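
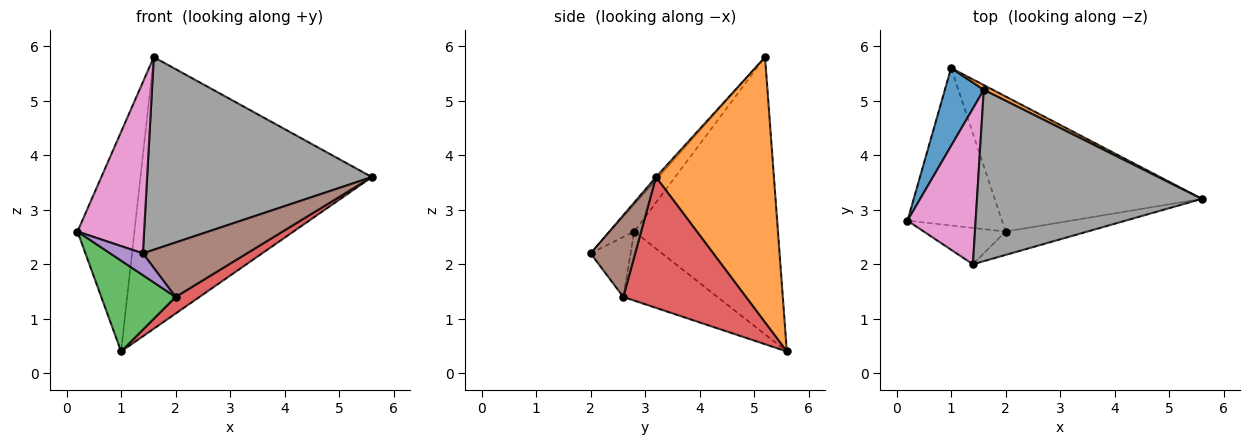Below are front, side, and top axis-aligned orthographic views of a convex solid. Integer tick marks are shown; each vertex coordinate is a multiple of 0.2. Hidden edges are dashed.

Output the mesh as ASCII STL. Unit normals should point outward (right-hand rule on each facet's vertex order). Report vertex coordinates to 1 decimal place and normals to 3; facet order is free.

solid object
 facet normal -0.922 0.365 0.129
  outer loop
   vertex 1.6 5.2 5.8
   vertex 1.0 5.6 0.4
   vertex 0.2 2.8 2.6
  endloop
 endfacet
 facet normal 0.454 0.891 0.016
  outer loop
   vertex 1.6 5.2 5.8
   vertex 5.6 3.2 3.6
   vertex 1.0 5.6 0.4
  endloop
 endfacet
 facet normal -0.535 -0.422 -0.732
  outer loop
   vertex 2.0 2.6 1.4
   vertex 0.2 2.8 2.6
   vertex 1.0 5.6 0.4
  endloop
 endfacet
 facet normal 0.531 -0.103 -0.841
  outer loop
   vertex 2.0 2.6 1.4
   vertex 1.0 5.6 0.4
   vertex 5.6 3.2 3.6
  endloop
 endfacet
 facet normal -0.532 -0.436 -0.726
  outer loop
   vertex 1.4 2.0 2.2
   vertex 0.2 2.8 2.6
   vertex 2.0 2.6 1.4
  endloop
 endfacet
 facet normal 0.367 -0.855 -0.367
  outer loop
   vertex 1.4 2.0 2.2
   vertex 2.0 2.6 1.4
   vertex 5.6 3.2 3.6
  endloop
 endfacet
 facet normal -0.260 -0.715 0.650
  outer loop
   vertex 1.4 2.0 2.2
   vertex 1.6 5.2 5.8
   vertex 0.2 2.8 2.6
  endloop
 endfacet
 facet normal -0.008 -0.747 0.665
  outer loop
   vertex 1.4 2.0 2.2
   vertex 5.6 3.2 3.6
   vertex 1.6 5.2 5.8
  endloop
 endfacet
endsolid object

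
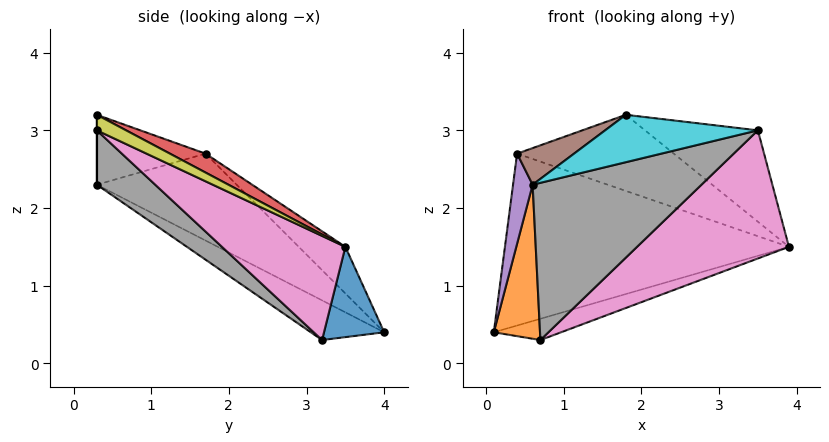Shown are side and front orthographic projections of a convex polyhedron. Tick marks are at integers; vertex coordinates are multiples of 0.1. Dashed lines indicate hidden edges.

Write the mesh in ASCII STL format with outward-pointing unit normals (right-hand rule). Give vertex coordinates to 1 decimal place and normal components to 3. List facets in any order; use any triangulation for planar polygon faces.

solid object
 facet normal 0.302 0.338 -0.891
  outer loop
   vertex 0.7 3.2 0.3
   vertex 0.1 4.0 0.4
   vertex 3.9 3.5 1.5
  endloop
 endfacet
 facet normal -0.656 -0.413 -0.632
  outer loop
   vertex 0.6 0.3 2.3
   vertex 0.1 4.0 0.4
   vertex 0.7 3.2 0.3
  endloop
 endfacet
 facet normal -0.114 0.695 0.710
  outer loop
   vertex 0.4 1.7 2.7
   vertex 3.9 3.5 1.5
   vertex 0.1 4.0 0.4
  endloop
 endfacet
 facet normal 0.095 0.418 0.904
  outer loop
   vertex 0.4 1.7 2.7
   vertex 1.8 0.3 3.2
   vertex 3.9 3.5 1.5
  endloop
 endfacet
 facet normal -0.990 -0.139 -0.010
  outer loop
   vertex 0.4 1.7 2.7
   vertex 0.1 4.0 0.4
   vertex 0.6 0.3 2.3
  endloop
 endfacet
 facet normal -0.572 -0.300 0.763
  outer loop
   vertex 0.4 1.7 2.7
   vertex 0.6 0.3 2.3
   vertex 1.8 0.3 3.2
  endloop
 endfacet
 facet normal 0.352 -0.433 -0.830
  outer loop
   vertex 3.5 0.3 3.0
   vertex 0.7 3.2 0.3
   vertex 3.9 3.5 1.5
  endloop
 endfacet
 facet normal 0.194 -0.561 -0.804
  outer loop
   vertex 3.5 0.3 3.0
   vertex 0.6 0.3 2.3
   vertex 0.7 3.2 0.3
  endloop
 endfacet
 facet normal 0.107 0.411 0.905
  outer loop
   vertex 3.5 0.3 3.0
   vertex 3.9 3.5 1.5
   vertex 1.8 0.3 3.2
  endloop
 endfacet
 facet normal 0.000 -1.000 0.000
  outer loop
   vertex 3.5 0.3 3.0
   vertex 1.8 0.3 3.2
   vertex 0.6 0.3 2.3
  endloop
 endfacet
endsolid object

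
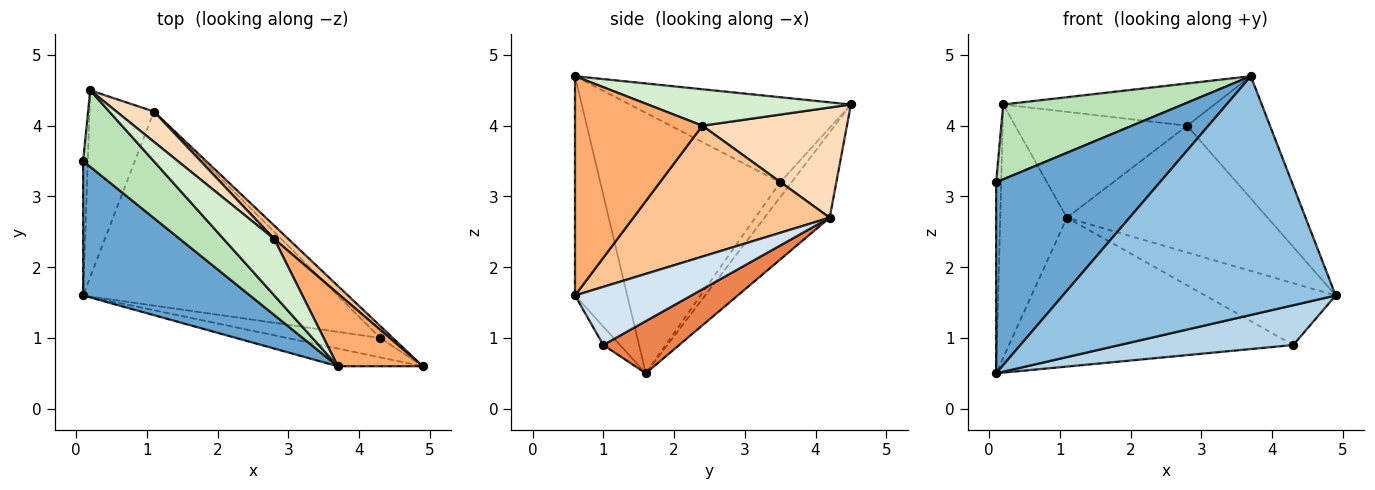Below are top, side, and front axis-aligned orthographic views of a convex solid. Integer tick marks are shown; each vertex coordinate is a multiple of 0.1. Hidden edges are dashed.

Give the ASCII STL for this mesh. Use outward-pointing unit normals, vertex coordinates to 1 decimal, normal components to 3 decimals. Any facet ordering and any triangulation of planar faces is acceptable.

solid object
 facet normal -0.668 -0.608 0.428
  outer loop
   vertex 3.7 0.6 4.7
   vertex 0.1 3.5 3.2
   vertex 0.1 1.6 0.5
  endloop
 endfacet
 facet normal -0.187 -0.980 -0.073
  outer loop
   vertex 3.7 0.6 4.7
   vertex 0.1 1.6 0.5
   vertex 4.9 0.6 1.6
  endloop
 endfacet
 facet normal -0.086 -0.895 -0.438
  outer loop
   vertex 4.3 1.0 0.9
   vertex 4.9 0.6 1.6
   vertex 0.1 1.6 0.5
  endloop
 endfacet
 facet normal 0.659 0.739 -0.142
  outer loop
   vertex 4.3 1.0 0.9
   vertex 1.1 4.2 2.7
   vertex 4.9 0.6 1.6
  endloop
 endfacet
 facet normal 0.160 0.601 -0.783
  outer loop
   vertex 4.3 1.0 0.9
   vertex 0.1 1.6 0.5
   vertex 1.1 4.2 2.7
  endloop
 endfacet
 facet normal 0.797 0.519 0.309
  outer loop
   vertex 2.8 2.4 4.0
   vertex 3.7 0.6 4.7
   vertex 4.9 0.6 1.6
  endloop
 endfacet
 facet normal 0.697 0.713 0.075
  outer loop
   vertex 2.8 2.4 4.0
   vertex 4.9 0.6 1.6
   vertex 1.1 4.2 2.7
  endloop
 endfacet
 facet normal 0.629 0.748 0.213
  outer loop
   vertex 0.2 4.5 4.3
   vertex 2.8 2.4 4.0
   vertex 1.1 4.2 2.7
  endloop
 endfacet
 facet normal -0.879 0.389 -0.274
  outer loop
   vertex 0.2 4.5 4.3
   vertex 0.1 1.6 0.5
   vertex 0.1 3.5 3.2
  endloop
 endfacet
 facet normal -0.618 0.633 -0.466
  outer loop
   vertex 0.2 4.5 4.3
   vertex 1.1 4.2 2.7
   vertex 0.1 1.6 0.5
  endloop
 endfacet
 facet normal -0.653 -0.530 0.541
  outer loop
   vertex 0.2 4.5 4.3
   vertex 0.1 3.5 3.2
   vertex 3.7 0.6 4.7
  endloop
 endfacet
 facet normal 0.500 0.519 0.693
  outer loop
   vertex 0.2 4.5 4.3
   vertex 3.7 0.6 4.7
   vertex 2.8 2.4 4.0
  endloop
 endfacet
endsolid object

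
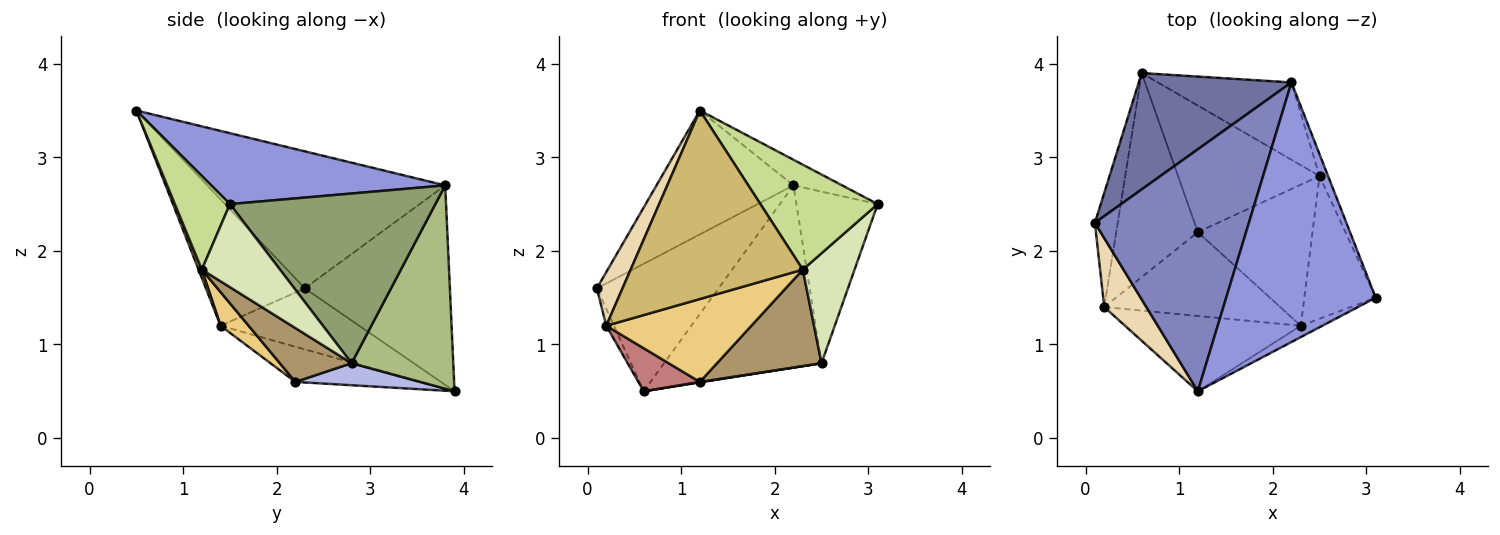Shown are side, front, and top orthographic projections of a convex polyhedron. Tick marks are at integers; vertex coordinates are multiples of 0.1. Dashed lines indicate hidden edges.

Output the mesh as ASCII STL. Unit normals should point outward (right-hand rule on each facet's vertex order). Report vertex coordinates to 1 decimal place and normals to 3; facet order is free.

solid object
 facet normal -0.661 0.554 0.506
  outer loop
   vertex 2.2 3.8 2.7
   vertex 0.6 3.9 0.5
   vertex 0.1 2.3 1.6
  endloop
 endfacet
 facet normal -0.621 0.357 0.698
  outer loop
   vertex 2.2 3.8 2.7
   vertex 0.1 2.3 1.6
   vertex 1.2 0.5 3.5
  endloop
 endfacet
 facet normal 0.427 0.089 0.900
  outer loop
   vertex 2.2 3.8 2.7
   vertex 1.2 0.5 3.5
   vertex 3.1 1.5 2.5
  endloop
 endfacet
 facet normal 0.154 -0.004 -0.988
  outer loop
   vertex 2.5 2.8 0.8
   vertex 1.2 2.2 0.6
   vertex 0.6 3.9 0.5
  endloop
 endfacet
 facet normal 0.929 0.368 -0.047
  outer loop
   vertex 2.5 2.8 0.8
   vertex 2.2 3.8 2.7
   vertex 3.1 1.5 2.5
  endloop
 endfacet
 facet normal 0.511 0.791 -0.336
  outer loop
   vertex 2.5 2.8 0.8
   vertex 0.6 3.9 0.5
   vertex 2.2 3.8 2.7
  endloop
 endfacet
 facet normal 0.423 -0.901 -0.097
  outer loop
   vertex 2.3 1.2 1.8
   vertex 3.1 1.5 2.5
   vertex 1.2 0.5 3.5
  endloop
 endfacet
 facet normal 0.678 -0.449 -0.582
  outer loop
   vertex 2.3 1.2 1.8
   vertex 2.5 2.8 0.8
   vertex 3.1 1.5 2.5
  endloop
 endfacet
 facet normal 0.361 -0.526 -0.770
  outer loop
   vertex 2.3 1.2 1.8
   vertex 1.2 2.2 0.6
   vertex 2.5 2.8 0.8
  endloop
 endfacet
 facet normal 0.018 -0.928 -0.371
  outer loop
   vertex 0.2 1.4 1.2
   vertex 2.3 1.2 1.8
   vertex 1.2 0.5 3.5
  endloop
 endfacet
 facet normal 0.135 -0.697 -0.704
  outer loop
   vertex 0.2 1.4 1.2
   vertex 1.2 2.2 0.6
   vertex 2.3 1.2 1.8
  endloop
 endfacet
 facet normal -0.921 -0.239 0.307
  outer loop
   vertex 0.2 1.4 1.2
   vertex 1.2 0.5 3.5
   vertex 0.1 2.3 1.6
  endloop
 endfacet
 facet normal -0.935 0.052 -0.350
  outer loop
   vertex 0.2 1.4 1.2
   vertex 0.1 2.3 1.6
   vertex 0.6 3.9 0.5
  endloop
 endfacet
 facet normal -0.389 -0.190 -0.902
  outer loop
   vertex 0.2 1.4 1.2
   vertex 0.6 3.9 0.5
   vertex 1.2 2.2 0.6
  endloop
 endfacet
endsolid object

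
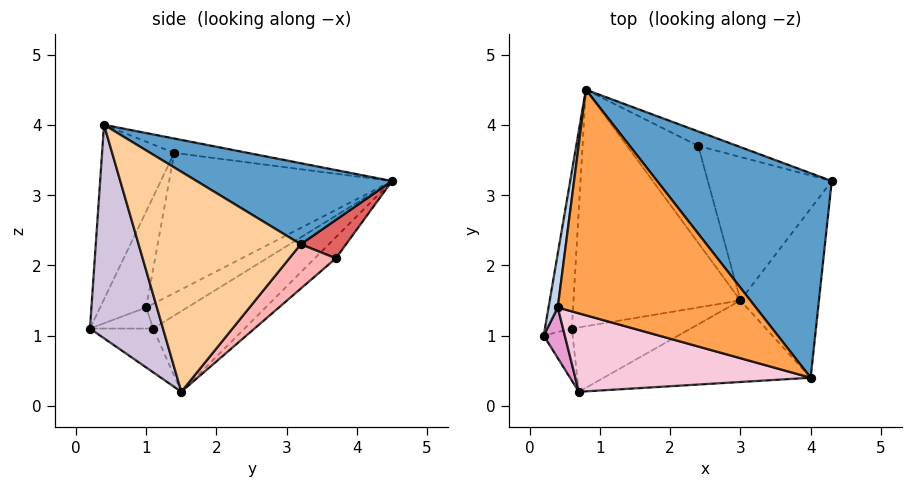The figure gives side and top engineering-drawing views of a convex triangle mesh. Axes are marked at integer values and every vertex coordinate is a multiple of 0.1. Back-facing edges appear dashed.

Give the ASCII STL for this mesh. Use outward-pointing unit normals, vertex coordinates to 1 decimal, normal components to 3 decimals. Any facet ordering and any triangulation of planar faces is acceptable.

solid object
 facet normal 0.376 0.451 0.809
  outer loop
   vertex 4.0 0.4 4.0
   vertex 4.3 3.2 2.3
   vertex 0.8 4.5 3.2
  endloop
 endfacet
 facet normal -0.989 0.136 0.065
  outer loop
   vertex 0.4 1.4 3.6
   vertex 0.8 4.5 3.2
   vertex 0.2 1.0 1.4
  endloop
 endfacet
 facet normal -0.072 0.137 0.988
  outer loop
   vertex 0.4 1.4 3.6
   vertex 4.0 0.4 4.0
   vertex 0.8 4.5 3.2
  endloop
 endfacet
 facet normal 0.901 -0.292 -0.322
  outer loop
   vertex 3.0 1.5 0.2
   vertex 4.3 3.2 2.3
   vertex 4.0 0.4 4.0
  endloop
 endfacet
 facet normal -0.606 0.443 -0.660
  outer loop
   vertex 0.6 1.1 1.1
   vertex 0.2 1.0 1.4
   vertex 0.8 4.5 3.2
  endloop
 endfacet
 facet normal -0.376 0.503 -0.778
  outer loop
   vertex 0.6 1.1 1.1
   vertex 0.8 4.5 3.2
   vertex 3.0 1.5 0.2
  endloop
 endfacet
 facet normal 0.272 0.922 -0.275
  outer loop
   vertex 2.4 3.7 2.1
   vertex 0.8 4.5 3.2
   vertex 4.3 3.2 2.3
  endloop
 endfacet
 facet normal 0.250 0.671 -0.698
  outer loop
   vertex 2.4 3.7 2.1
   vertex 4.3 3.2 2.3
   vertex 3.0 1.5 0.2
  endloop
 endfacet
 facet normal -0.227 0.600 -0.767
  outer loop
   vertex 2.4 3.7 2.1
   vertex 3.0 1.5 0.2
   vertex 0.8 4.5 3.2
  endloop
 endfacet
 facet normal 0.356 -0.869 -0.345
  outer loop
   vertex 0.7 0.2 1.1
   vertex 3.0 1.5 0.2
   vertex 4.0 0.4 4.0
  endloop
 endfacet
 facet normal -0.345 -0.038 -0.938
  outer loop
   vertex 0.7 0.2 1.1
   vertex 0.6 1.1 1.1
   vertex 3.0 1.5 0.2
  endloop
 endfacet
 facet normal -0.588 -0.065 -0.806
  outer loop
   vertex 0.7 0.2 1.1
   vertex 0.2 1.0 1.4
   vertex 0.6 1.1 1.1
  endloop
 endfacet
 facet normal -0.804 -0.568 0.176
  outer loop
   vertex 0.7 0.2 1.1
   vertex 0.4 1.4 3.6
   vertex 0.2 1.0 1.4
  endloop
 endfacet
 facet normal -0.286 -0.877 0.386
  outer loop
   vertex 0.7 0.2 1.1
   vertex 4.0 0.4 4.0
   vertex 0.4 1.4 3.6
  endloop
 endfacet
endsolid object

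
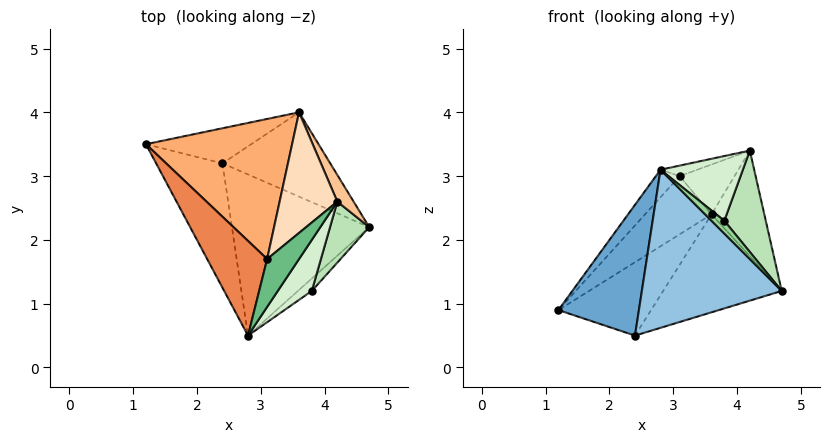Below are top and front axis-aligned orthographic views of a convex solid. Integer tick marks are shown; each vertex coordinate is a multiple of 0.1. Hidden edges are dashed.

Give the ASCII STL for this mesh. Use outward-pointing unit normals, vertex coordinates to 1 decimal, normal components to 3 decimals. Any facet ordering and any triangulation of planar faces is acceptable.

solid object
 facet normal -0.380 -0.670 -0.637
  outer loop
   vertex 2.4 3.2 0.5
   vertex 2.8 0.5 3.1
   vertex 1.2 3.5 0.9
  endloop
 endfacet
 facet normal -0.087 -0.698 -0.711
  outer loop
   vertex 2.4 3.2 0.5
   vertex 4.7 2.2 1.2
   vertex 2.8 0.5 3.1
  endloop
 endfacet
 facet normal 0.081 0.899 -0.430
  outer loop
   vertex 2.4 3.2 0.5
   vertex 1.2 3.5 0.9
   vertex 3.6 4.0 2.4
  endloop
 endfacet
 facet normal 0.467 0.670 -0.577
  outer loop
   vertex 2.4 3.2 0.5
   vertex 3.6 4.0 2.4
   vertex 4.7 2.2 1.2
  endloop
 endfacet
 facet normal -0.623 0.218 0.751
  outer loop
   vertex 3.1 1.7 3.0
   vertex 1.2 3.5 0.9
   vertex 2.8 0.5 3.1
  endloop
 endfacet
 facet normal -0.549 0.321 0.772
  outer loop
   vertex 3.1 1.7 3.0
   vertex 3.6 4.0 2.4
   vertex 1.2 3.5 0.9
  endloop
 endfacet
 facet normal 0.880 0.460 0.116
  outer loop
   vertex 4.2 2.6 3.4
   vertex 4.7 2.2 1.2
   vertex 3.6 4.0 2.4
  endloop
 endfacet
 facet normal -0.544 0.321 0.775
  outer loop
   vertex 4.2 2.6 3.4
   vertex 3.6 4.0 2.4
   vertex 3.1 1.7 3.0
  endloop
 endfacet
 facet normal -0.468 0.189 0.863
  outer loop
   vertex 4.2 2.6 3.4
   vertex 3.1 1.7 3.0
   vertex 2.8 0.5 3.1
  endloop
 endfacet
 facet normal -0.056 -0.715 -0.697
  outer loop
   vertex 3.8 1.2 2.3
   vertex 2.8 0.5 3.1
   vertex 4.7 2.2 1.2
  endloop
 endfacet
 facet normal 0.845 -0.458 0.275
  outer loop
   vertex 3.8 1.2 2.3
   vertex 4.7 2.2 1.2
   vertex 4.2 2.6 3.4
  endloop
 endfacet
 facet normal 0.723 -0.543 0.428
  outer loop
   vertex 3.8 1.2 2.3
   vertex 4.2 2.6 3.4
   vertex 2.8 0.5 3.1
  endloop
 endfacet
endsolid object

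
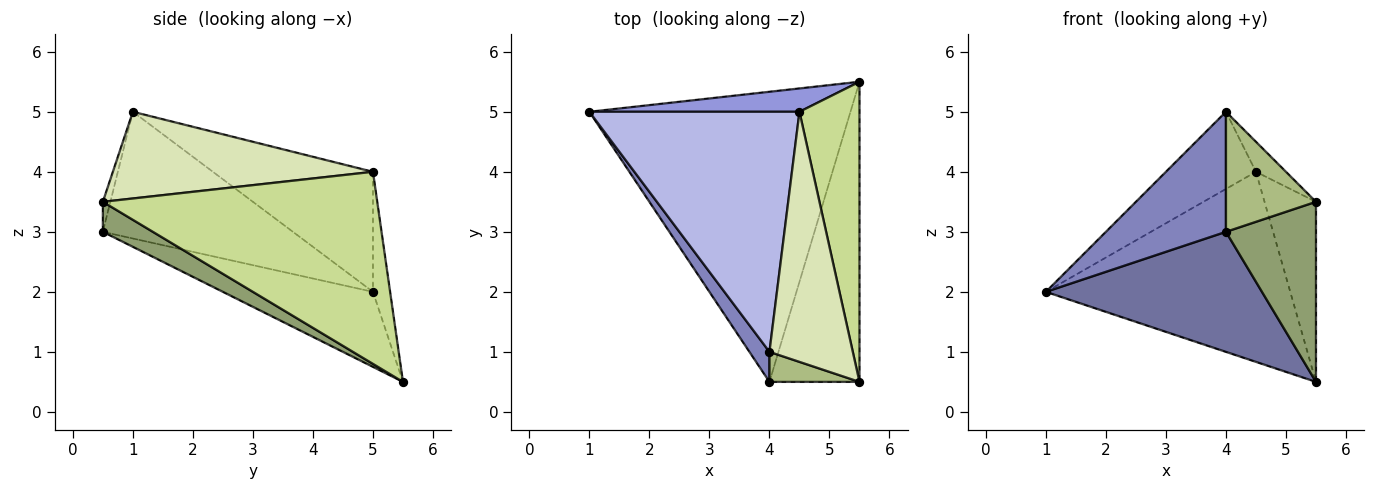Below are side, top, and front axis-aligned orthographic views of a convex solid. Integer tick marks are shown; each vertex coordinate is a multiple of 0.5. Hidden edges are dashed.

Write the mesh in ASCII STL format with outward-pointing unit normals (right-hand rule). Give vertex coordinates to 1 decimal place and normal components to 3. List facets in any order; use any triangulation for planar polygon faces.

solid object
 facet normal -0.257 -0.370 -0.893
  outer loop
   vertex 4.0 0.5 3.0
   vertex 1.0 5.0 2.0
   vertex 5.5 5.5 0.5
  endloop
 endfacet
 facet normal -0.838 -0.529 0.132
  outer loop
   vertex 4.0 1.0 5.0
   vertex 1.0 5.0 2.0
   vertex 4.0 0.5 3.0
  endloop
 endfacet
 facet normal -0.069 0.990 0.122
  outer loop
   vertex 4.5 5.0 4.0
   vertex 5.5 5.5 0.5
   vertex 1.0 5.0 2.0
  endloop
 endfacet
 facet normal -0.478 0.269 0.836
  outer loop
   vertex 4.5 5.0 4.0
   vertex 1.0 5.0 2.0
   vertex 4.0 1.0 5.0
  endloop
 endfacet
 facet normal 0.275 -0.495 -0.824
  outer loop
   vertex 5.5 0.5 3.5
   vertex 4.0 0.5 3.0
   vertex 5.5 5.5 0.5
  endloop
 endfacet
 facet normal -0.081 -0.967 0.242
  outer loop
   vertex 5.5 0.5 3.5
   vertex 4.0 1.0 5.0
   vertex 4.0 0.5 3.0
  endloop
 endfacet
 facet normal 0.940 0.176 0.294
  outer loop
   vertex 5.5 0.5 3.5
   vertex 5.5 5.5 0.5
   vertex 4.5 5.0 4.0
  endloop
 endfacet
 facet normal 0.718 0.083 0.691
  outer loop
   vertex 5.5 0.5 3.5
   vertex 4.5 5.0 4.0
   vertex 4.0 1.0 5.0
  endloop
 endfacet
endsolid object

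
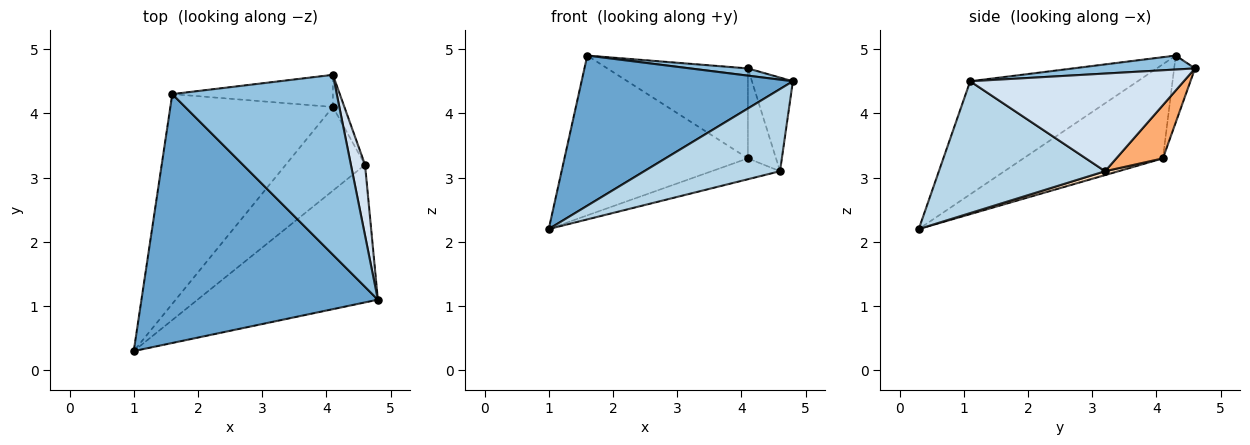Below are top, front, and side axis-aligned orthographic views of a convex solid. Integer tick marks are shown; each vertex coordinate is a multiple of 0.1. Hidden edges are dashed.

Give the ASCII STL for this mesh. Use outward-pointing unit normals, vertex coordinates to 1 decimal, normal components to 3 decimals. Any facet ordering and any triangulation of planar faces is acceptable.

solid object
 facet normal -0.379 -0.478 0.792
  outer loop
   vertex 1.6 4.3 4.9
   vertex 1.0 0.3 2.2
   vertex 4.8 1.1 4.5
  endloop
 endfacet
 facet normal 0.084 -0.040 0.996
  outer loop
   vertex 4.1 4.6 4.7
   vertex 1.6 4.3 4.9
   vertex 4.8 1.1 4.5
  endloop
 endfacet
 facet normal 0.532 -0.434 -0.727
  outer loop
   vertex 4.6 3.2 3.1
   vertex 4.8 1.1 4.5
   vertex 1.0 0.3 2.2
  endloop
 endfacet
 facet normal 0.972 0.186 0.141
  outer loop
   vertex 4.6 3.2 3.1
   vertex 4.1 4.6 4.7
   vertex 4.8 1.1 4.5
  endloop
 endfacet
 facet normal -0.139 0.933 -0.333
  outer loop
   vertex 4.1 4.1 3.3
   vertex 1.6 4.3 4.9
   vertex 4.1 4.6 4.7
  endloop
 endfacet
 facet normal 0.842 0.508 -0.181
  outer loop
   vertex 4.1 4.1 3.3
   vertex 4.1 4.6 4.7
   vertex 4.6 3.2 3.1
  endloop
 endfacet
 facet normal -0.418 0.550 -0.722
  outer loop
   vertex 4.1 4.1 3.3
   vertex 1.0 0.3 2.2
   vertex 1.6 4.3 4.9
  endloop
 endfacet
 facet normal 0.048 0.242 -0.969
  outer loop
   vertex 4.1 4.1 3.3
   vertex 4.6 3.2 3.1
   vertex 1.0 0.3 2.2
  endloop
 endfacet
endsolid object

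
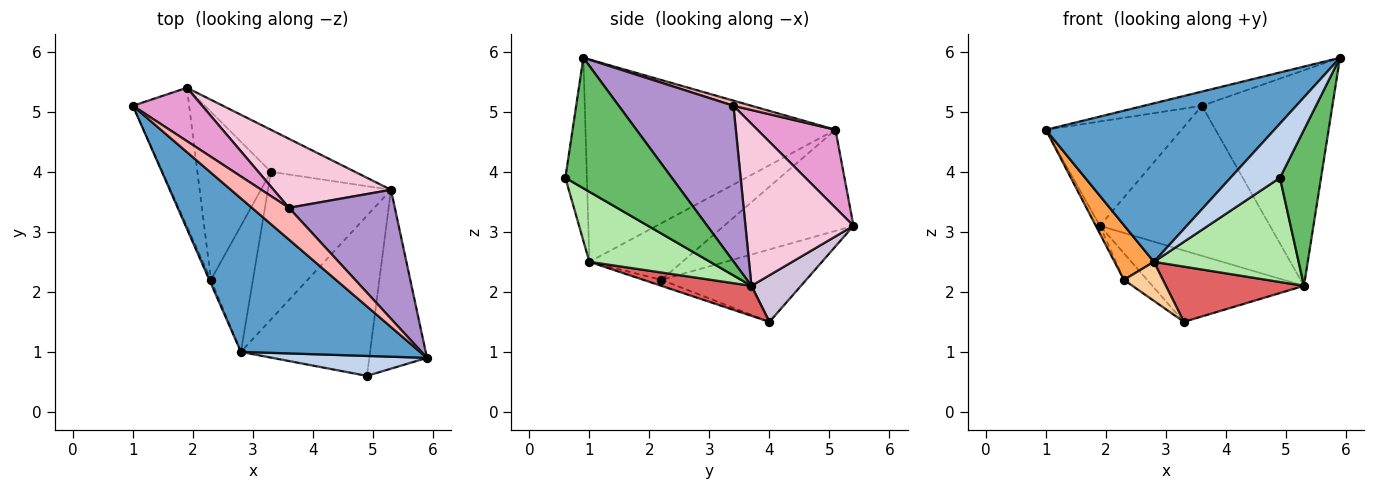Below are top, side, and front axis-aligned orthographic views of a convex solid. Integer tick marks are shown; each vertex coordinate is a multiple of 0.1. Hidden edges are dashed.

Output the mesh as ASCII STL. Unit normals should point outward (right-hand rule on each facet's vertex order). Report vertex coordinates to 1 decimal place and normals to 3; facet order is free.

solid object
 facet normal -0.618 -0.565 0.547
  outer loop
   vertex 2.8 1.0 2.5
   vertex 5.9 0.9 5.9
   vertex 1.0 5.1 4.7
  endloop
 endfacet
 facet normal -0.379 -0.869 0.320
  outer loop
   vertex 2.8 1.0 2.5
   vertex 4.9 0.6 3.9
   vertex 5.9 0.9 5.9
  endloop
 endfacet
 facet normal -0.920 -0.390 -0.026
  outer loop
   vertex 2.8 1.0 2.5
   vertex 1.0 5.1 4.7
   vertex 2.3 2.2 2.2
  endloop
 endfacet
 facet normal -0.135 -0.293 -0.947
  outer loop
   vertex 2.8 1.0 2.5
   vertex 2.3 2.2 2.2
   vertex 3.3 4.0 1.5
  endloop
 endfacet
 facet normal 0.862 -0.333 -0.381
  outer loop
   vertex 5.3 3.7 2.1
   vertex 5.9 0.9 5.9
   vertex 4.9 0.6 3.9
  endloop
 endfacet
 facet normal 0.414 -0.496 -0.763
  outer loop
   vertex 5.3 3.7 2.1
   vertex 4.9 0.6 3.9
   vertex 2.8 1.0 2.5
  endloop
 endfacet
 facet normal 0.223 -0.341 -0.913
  outer loop
   vertex 5.3 3.7 2.1
   vertex 2.8 1.0 2.5
   vertex 3.3 4.0 1.5
  endloop
 endfacet
 facet normal 0.126 0.406 0.905
  outer loop
   vertex 3.6 3.4 5.1
   vertex 1.0 5.1 4.7
   vertex 5.9 0.9 5.9
  endloop
 endfacet
 facet normal 0.602 0.685 0.410
  outer loop
   vertex 3.6 3.4 5.1
   vertex 5.9 0.9 5.9
   vertex 5.3 3.7 2.1
  endloop
 endfacet
 facet normal 0.271 0.829 -0.489
  outer loop
   vertex 1.9 5.4 3.1
   vertex 5.3 3.7 2.1
   vertex 3.3 4.0 1.5
  endloop
 endfacet
 facet normal -0.873 0.028 -0.486
  outer loop
   vertex 1.9 5.4 3.1
   vertex 2.3 2.2 2.2
   vertex 1.0 5.1 4.7
  endloop
 endfacet
 facet normal -0.697 0.112 -0.708
  outer loop
   vertex 1.9 5.4 3.1
   vertex 3.3 4.0 1.5
   vertex 2.3 2.2 2.2
  endloop
 endfacet
 facet normal 0.456 0.793 0.405
  outer loop
   vertex 1.9 5.4 3.1
   vertex 1.0 5.1 4.7
   vertex 3.6 3.4 5.1
  endloop
 endfacet
 facet normal 0.500 0.787 0.362
  outer loop
   vertex 1.9 5.4 3.1
   vertex 3.6 3.4 5.1
   vertex 5.3 3.7 2.1
  endloop
 endfacet
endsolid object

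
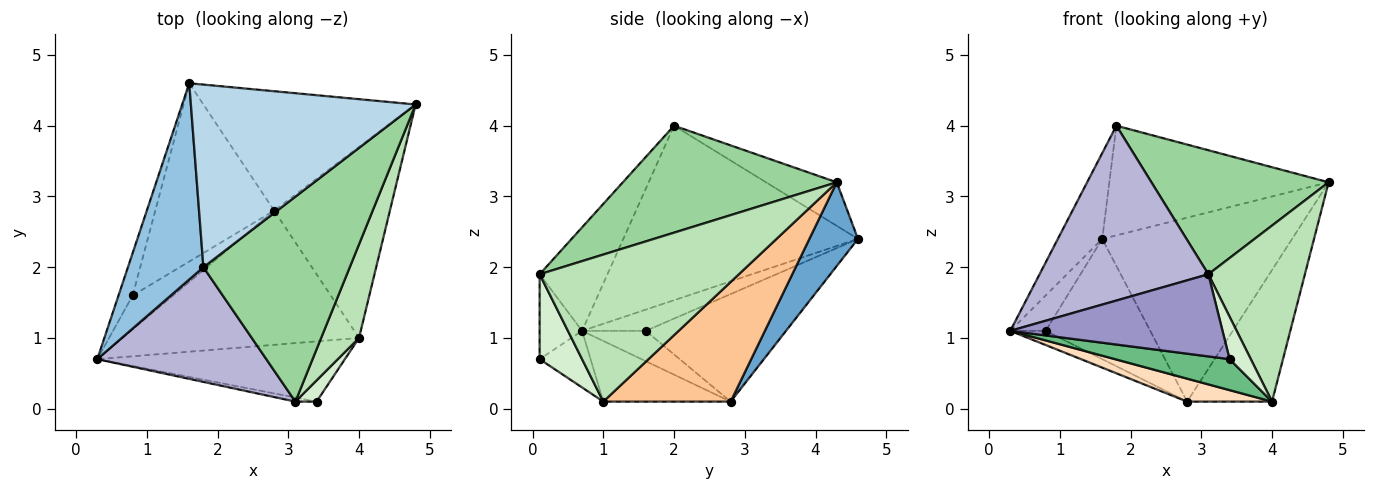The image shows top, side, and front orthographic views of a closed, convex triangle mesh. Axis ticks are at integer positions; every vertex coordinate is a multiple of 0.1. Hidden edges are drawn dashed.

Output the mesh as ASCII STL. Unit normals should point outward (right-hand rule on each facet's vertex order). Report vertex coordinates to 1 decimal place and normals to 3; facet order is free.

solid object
 facet normal 0.210 0.820 -0.532
  outer loop
   vertex 2.8 2.8 0.1
   vertex 1.6 4.6 2.4
   vertex 4.8 4.3 3.2
  endloop
 endfacet
 facet normal -0.904 0.171 0.391
  outer loop
   vertex 1.8 2.0 4.0
   vertex 1.6 4.6 2.4
   vertex 0.3 0.7 1.1
  endloop
 endfacet
 facet normal -0.164 0.508 0.846
  outer loop
   vertex 1.8 2.0 4.0
   vertex 4.8 4.3 3.2
   vertex 1.6 4.6 2.4
  endloop
 endfacet
 facet normal -0.755 0.420 -0.504
  outer loop
   vertex 0.8 1.6 1.1
   vertex 0.3 0.7 1.1
   vertex 1.6 4.6 2.4
  endloop
 endfacet
 facet normal -0.569 0.316 -0.759
  outer loop
   vertex 0.8 1.6 1.1
   vertex 2.8 2.8 0.1
   vertex 0.3 0.7 1.1
  endloop
 endfacet
 facet normal -0.600 0.447 -0.663
  outer loop
   vertex 0.8 1.6 1.1
   vertex 1.6 4.6 2.4
   vertex 2.8 2.8 0.1
  endloop
 endfacet
 facet normal 0.648 0.432 -0.627
  outer loop
   vertex 4.0 1.0 0.1
   vertex 2.8 2.8 0.1
   vertex 4.8 4.3 3.2
  endloop
 endfacet
 facet normal -0.245 -0.163 -0.956
  outer loop
   vertex 4.0 1.0 0.1
   vertex 0.3 0.7 1.1
   vertex 2.8 2.8 0.1
  endloop
 endfacet
 facet normal -0.199 -0.448 -0.871
  outer loop
   vertex 4.0 1.0 0.1
   vertex 3.4 0.1 0.7
   vertex 0.3 0.7 1.1
  endloop
 endfacet
 facet normal 0.530 -0.439 0.725
  outer loop
   vertex 3.1 0.1 1.9
   vertex 4.8 4.3 3.2
   vertex 1.8 2.0 4.0
  endloop
 endfacet
 facet normal 0.877 -0.425 0.226
  outer loop
   vertex 3.1 0.1 1.9
   vertex 4.0 1.0 0.1
   vertex 4.8 4.3 3.2
  endloop
 endfacet
 facet normal 0.873 -0.436 0.218
  outer loop
   vertex 3.1 0.1 1.9
   vertex 3.4 0.1 0.7
   vertex 4.0 1.0 0.1
  endloop
 endfacet
 facet normal -0.196 -0.979 -0.049
  outer loop
   vertex 3.1 0.1 1.9
   vertex 0.3 0.7 1.1
   vertex 3.4 0.1 0.7
  endloop
 endfacet
 facet normal -0.318 -0.793 0.520
  outer loop
   vertex 3.1 0.1 1.9
   vertex 1.8 2.0 4.0
   vertex 0.3 0.7 1.1
  endloop
 endfacet
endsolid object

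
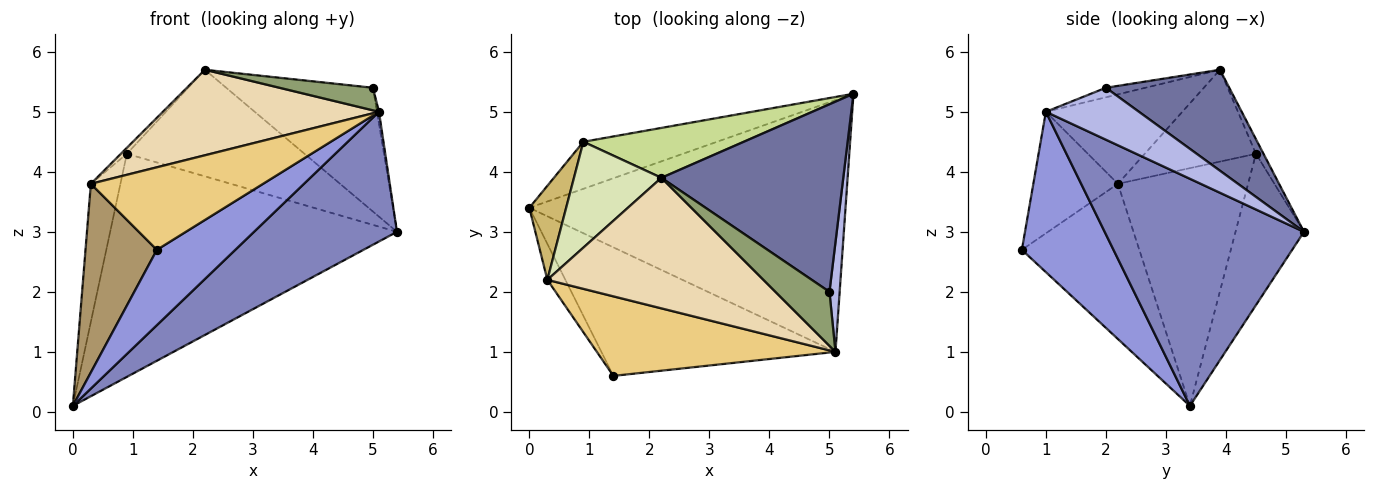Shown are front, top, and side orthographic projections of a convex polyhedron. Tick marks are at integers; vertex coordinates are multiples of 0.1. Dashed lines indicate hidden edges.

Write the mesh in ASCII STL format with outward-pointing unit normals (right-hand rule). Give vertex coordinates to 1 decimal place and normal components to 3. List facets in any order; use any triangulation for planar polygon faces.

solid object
 facet normal 0.420 0.500 0.757
  outer loop
   vertex 5.0 2.0 5.4
   vertex 5.4 5.3 3.0
   vertex 2.2 3.9 5.7
  endloop
 endfacet
 facet normal 0.538 -0.386 -0.749
  outer loop
   vertex 5.1 1.0 5.0
   vertex 0.0 3.4 0.1
   vertex 5.4 5.3 3.0
  endloop
 endfacet
 facet normal 0.509 -0.435 -0.743
  outer loop
   vertex 5.1 1.0 5.0
   vertex 1.4 0.6 2.7
   vertex 0.0 3.4 0.1
  endloop
 endfacet
 facet normal 0.981 0.021 0.193
  outer loop
   vertex 5.1 1.0 5.0
   vertex 5.4 5.3 3.0
   vertex 5.0 2.0 5.4
  endloop
 endfacet
 facet normal -0.161 -0.380 0.911
  outer loop
   vertex 5.1 1.0 5.0
   vertex 5.0 2.0 5.4
   vertex 2.2 3.9 5.7
  endloop
 endfacet
 facet normal -0.227 0.953 -0.201
  outer loop
   vertex 0.9 4.5 4.3
   vertex 5.4 5.3 3.0
   vertex 0.0 3.4 0.1
  endloop
 endfacet
 facet normal -0.039 0.905 0.424
  outer loop
   vertex 0.9 4.5 4.3
   vertex 2.2 3.9 5.7
   vertex 5.4 5.3 3.0
  endloop
 endfacet
 facet normal -0.724 0.039 0.689
  outer loop
   vertex 0.3 2.2 3.8
   vertex 2.2 3.9 5.7
   vertex 0.9 4.5 4.3
  endloop
 endfacet
 facet normal -0.850 -0.517 -0.099
  outer loop
   vertex 0.3 2.2 3.8
   vertex 0.0 3.4 0.1
   vertex 1.4 0.6 2.7
  endloop
 endfacet
 facet normal -0.964 0.219 0.149
  outer loop
   vertex 0.3 2.2 3.8
   vertex 0.9 4.5 4.3
   vertex 0.0 3.4 0.1
  endloop
 endfacet
 facet normal -0.333 -0.679 0.654
  outer loop
   vertex 0.3 2.2 3.8
   vertex 1.4 0.6 2.7
   vertex 5.1 1.0 5.0
  endloop
 endfacet
 facet normal -0.327 -0.518 0.790
  outer loop
   vertex 0.3 2.2 3.8
   vertex 5.1 1.0 5.0
   vertex 2.2 3.9 5.7
  endloop
 endfacet
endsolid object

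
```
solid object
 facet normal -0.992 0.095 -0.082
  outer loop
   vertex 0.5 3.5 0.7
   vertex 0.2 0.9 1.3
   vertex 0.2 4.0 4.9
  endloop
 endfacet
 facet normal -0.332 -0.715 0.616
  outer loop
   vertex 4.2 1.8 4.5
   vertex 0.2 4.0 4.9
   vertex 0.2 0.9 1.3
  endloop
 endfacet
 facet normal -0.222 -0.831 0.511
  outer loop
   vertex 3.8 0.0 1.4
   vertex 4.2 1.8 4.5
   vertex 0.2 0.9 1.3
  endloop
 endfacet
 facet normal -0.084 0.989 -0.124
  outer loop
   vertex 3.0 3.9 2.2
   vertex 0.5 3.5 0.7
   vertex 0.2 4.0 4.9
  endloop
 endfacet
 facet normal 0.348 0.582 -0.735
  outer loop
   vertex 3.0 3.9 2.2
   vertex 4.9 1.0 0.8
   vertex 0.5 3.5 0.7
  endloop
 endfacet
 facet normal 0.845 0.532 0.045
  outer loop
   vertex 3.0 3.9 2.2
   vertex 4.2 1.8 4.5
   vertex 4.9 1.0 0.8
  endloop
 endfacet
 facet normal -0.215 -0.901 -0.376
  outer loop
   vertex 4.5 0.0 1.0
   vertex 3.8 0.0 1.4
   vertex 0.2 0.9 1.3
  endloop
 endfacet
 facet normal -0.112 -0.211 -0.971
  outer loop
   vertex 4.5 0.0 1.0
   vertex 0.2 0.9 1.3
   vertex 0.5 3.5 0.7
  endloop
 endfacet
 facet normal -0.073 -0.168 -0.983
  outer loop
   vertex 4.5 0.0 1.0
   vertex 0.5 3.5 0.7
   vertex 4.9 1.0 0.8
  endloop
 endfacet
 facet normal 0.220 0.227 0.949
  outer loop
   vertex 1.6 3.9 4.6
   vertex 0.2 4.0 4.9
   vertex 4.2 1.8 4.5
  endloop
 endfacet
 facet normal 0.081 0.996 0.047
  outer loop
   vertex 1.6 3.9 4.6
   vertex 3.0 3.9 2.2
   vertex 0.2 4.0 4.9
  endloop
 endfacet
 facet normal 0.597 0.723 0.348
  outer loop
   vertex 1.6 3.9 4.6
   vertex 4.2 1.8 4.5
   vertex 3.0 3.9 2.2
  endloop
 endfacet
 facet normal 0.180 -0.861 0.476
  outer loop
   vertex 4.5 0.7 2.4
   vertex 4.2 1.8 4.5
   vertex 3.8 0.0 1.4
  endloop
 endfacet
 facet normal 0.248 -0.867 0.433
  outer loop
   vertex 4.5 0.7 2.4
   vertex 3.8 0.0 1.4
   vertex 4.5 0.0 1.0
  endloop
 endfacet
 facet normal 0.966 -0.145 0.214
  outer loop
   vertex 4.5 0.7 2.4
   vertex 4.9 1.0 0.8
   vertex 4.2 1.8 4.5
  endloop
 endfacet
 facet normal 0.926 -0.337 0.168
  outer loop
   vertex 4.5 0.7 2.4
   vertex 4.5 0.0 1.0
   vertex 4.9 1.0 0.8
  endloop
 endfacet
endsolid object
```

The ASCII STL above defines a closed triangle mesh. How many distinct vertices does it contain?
10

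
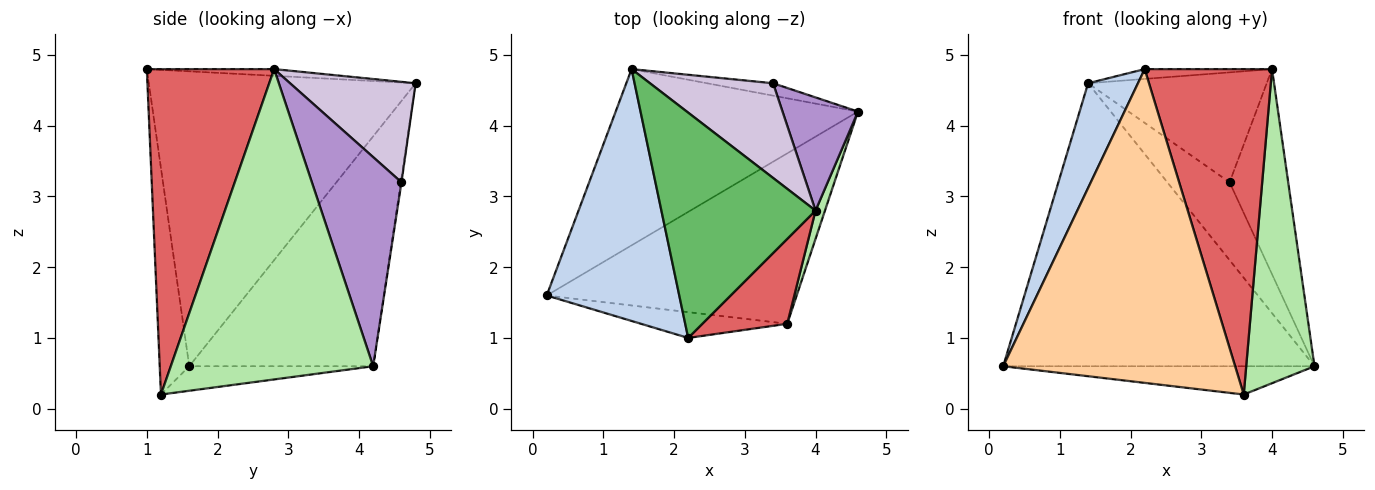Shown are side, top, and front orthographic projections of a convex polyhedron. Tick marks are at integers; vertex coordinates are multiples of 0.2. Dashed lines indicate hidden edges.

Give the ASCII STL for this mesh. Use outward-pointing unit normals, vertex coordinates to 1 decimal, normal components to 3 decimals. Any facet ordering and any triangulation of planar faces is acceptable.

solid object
 facet normal -0.448 0.759 -0.473
  outer loop
   vertex 1.4 4.8 4.6
   vertex 4.6 4.2 0.6
   vertex 0.2 1.6 0.6
  endloop
 endfacet
 facet normal -0.899 -0.168 0.404
  outer loop
   vertex 2.2 1.0 4.8
   vertex 1.4 4.8 4.6
   vertex 0.2 1.6 0.6
  endloop
 endfacet
 facet normal -0.096 0.163 -0.982
  outer loop
   vertex 3.6 1.2 0.2
   vertex 0.2 1.6 0.6
   vertex 4.6 4.2 0.6
  endloop
 endfacet
 facet normal -0.126 -0.989 -0.081
  outer loop
   vertex 3.6 1.2 0.2
   vertex 2.2 1.0 4.8
   vertex 0.2 1.6 0.6
  endloop
 endfacet
 facet normal -0.043 0.043 0.998
  outer loop
   vertex 4.0 2.8 4.8
   vertex 1.4 4.8 4.6
   vertex 2.2 1.0 4.8
  endloop
 endfacet
 facet normal 0.947 -0.320 0.029
  outer loop
   vertex 4.0 2.8 4.8
   vertex 3.6 1.2 0.2
   vertex 4.6 4.2 0.6
  endloop
 endfacet
 facet normal 0.695 -0.695 0.181
  outer loop
   vertex 4.0 2.8 4.8
   vertex 2.2 1.0 4.8
   vertex 3.6 1.2 0.2
  endloop
 endfacet
 facet normal -0.011 0.988 -0.157
  outer loop
   vertex 3.4 4.6 3.2
   vertex 4.6 4.2 0.6
   vertex 1.4 4.8 4.6
  endloop
 endfacet
 facet normal 0.801 0.524 0.289
  outer loop
   vertex 3.4 4.6 3.2
   vertex 4.0 2.8 4.8
   vertex 4.6 4.2 0.6
  endloop
 endfacet
 facet normal 0.470 0.669 0.576
  outer loop
   vertex 3.4 4.6 3.2
   vertex 1.4 4.8 4.6
   vertex 4.0 2.8 4.8
  endloop
 endfacet
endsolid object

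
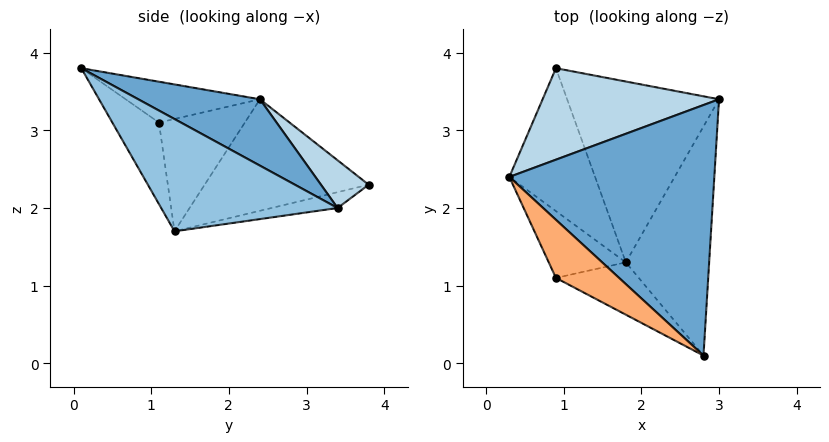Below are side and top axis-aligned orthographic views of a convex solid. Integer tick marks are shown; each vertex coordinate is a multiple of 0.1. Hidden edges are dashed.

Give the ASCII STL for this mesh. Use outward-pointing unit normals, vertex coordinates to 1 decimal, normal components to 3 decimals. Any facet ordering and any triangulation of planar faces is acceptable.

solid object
 facet normal 0.275 0.447 0.851
  outer loop
   vertex 2.8 0.1 3.8
   vertex 3.0 3.4 2.0
   vertex 0.3 2.4 3.4
  endloop
 endfacet
 facet normal 0.752 -0.350 -0.558
  outer loop
   vertex 1.8 1.3 1.7
   vertex 3.0 3.4 2.0
   vertex 2.8 0.1 3.8
  endloop
 endfacet
 facet normal 0.219 0.543 0.811
  outer loop
   vertex 0.9 3.8 2.3
   vertex 0.3 2.4 3.4
   vertex 3.0 3.4 2.0
  endloop
 endfacet
 facet normal -0.785 -0.138 -0.604
  outer loop
   vertex 0.9 3.8 2.3
   vertex 1.8 1.3 1.7
   vertex 0.3 2.4 3.4
  endloop
 endfacet
 facet normal -0.102 0.197 -0.975
  outer loop
   vertex 0.9 3.8 2.3
   vertex 3.0 3.4 2.0
   vertex 1.8 1.3 1.7
  endloop
 endfacet
 facet normal -0.496 -0.406 0.767
  outer loop
   vertex 0.9 1.1 3.1
   vertex 2.8 0.1 3.8
   vertex 0.3 2.4 3.4
  endloop
 endfacet
 facet normal -0.800 -0.243 -0.549
  outer loop
   vertex 0.9 1.1 3.1
   vertex 0.3 2.4 3.4
   vertex 1.8 1.3 1.7
  endloop
 endfacet
 facet normal -0.336 -0.878 -0.341
  outer loop
   vertex 0.9 1.1 3.1
   vertex 1.8 1.3 1.7
   vertex 2.8 0.1 3.8
  endloop
 endfacet
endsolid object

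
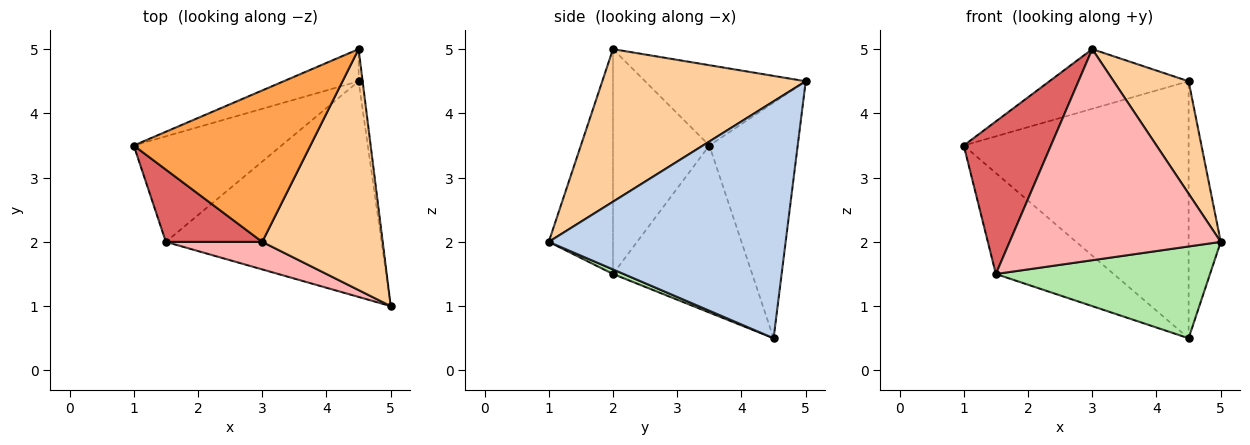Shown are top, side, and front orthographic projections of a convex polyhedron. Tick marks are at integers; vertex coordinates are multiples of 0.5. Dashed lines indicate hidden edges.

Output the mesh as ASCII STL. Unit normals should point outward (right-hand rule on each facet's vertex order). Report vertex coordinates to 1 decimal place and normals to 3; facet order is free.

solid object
 facet normal -0.363 0.925 -0.116
  outer loop
   vertex 4.5 4.5 0.5
   vertex 1.0 3.5 3.5
   vertex 4.5 5.0 4.5
  endloop
 endfacet
 facet normal 0.991 0.134 -0.017
  outer loop
   vertex 4.5 4.5 0.5
   vertex 4.5 5.0 4.5
   vertex 5.0 1.0 2.0
  endloop
 endfacet
 facet normal -0.390 0.338 0.857
  outer loop
   vertex 3.0 2.0 5.0
   vertex 4.5 5.0 4.5
   vertex 1.0 3.5 3.5
  endloop
 endfacet
 facet normal 0.754 -0.278 0.595
  outer loop
   vertex 3.0 2.0 5.0
   vertex 5.0 1.0 2.0
   vertex 4.5 5.0 4.5
  endloop
 endfacet
 facet normal -0.633 0.535 -0.560
  outer loop
   vertex 1.5 2.0 1.5
   vertex 1.0 3.5 3.5
   vertex 4.5 4.5 0.5
  endloop
 endfacet
 facet normal 0.020 -0.391 -0.920
  outer loop
   vertex 1.5 2.0 1.5
   vertex 4.5 4.5 0.5
   vertex 5.0 1.0 2.0
  endloop
 endfacet
 facet normal -0.707 -0.639 0.303
  outer loop
   vertex 1.5 2.0 1.5
   vertex 3.0 2.0 5.0
   vertex 1.0 3.5 3.5
  endloop
 endfacet
 facet normal -0.289 -0.949 0.124
  outer loop
   vertex 1.5 2.0 1.5
   vertex 5.0 1.0 2.0
   vertex 3.0 2.0 5.0
  endloop
 endfacet
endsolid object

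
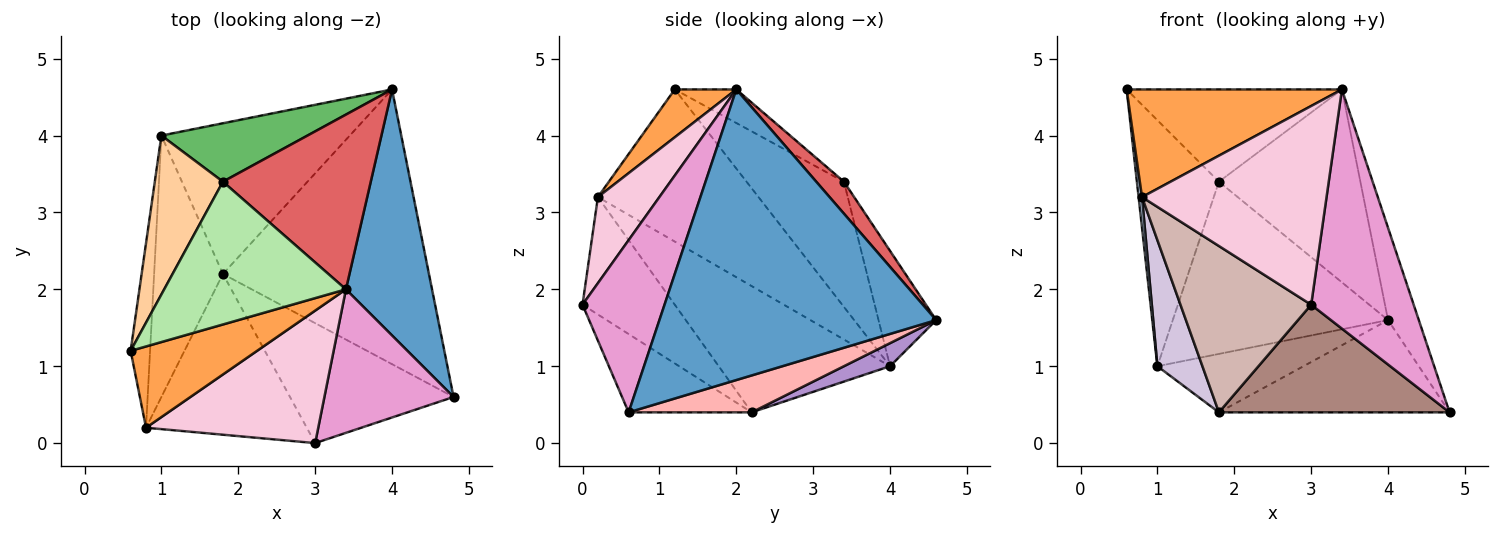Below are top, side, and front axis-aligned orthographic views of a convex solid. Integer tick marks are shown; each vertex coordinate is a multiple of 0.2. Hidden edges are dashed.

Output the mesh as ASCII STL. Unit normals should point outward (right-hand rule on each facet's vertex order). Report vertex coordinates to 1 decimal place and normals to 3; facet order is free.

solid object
 facet normal 0.953 0.106 0.282
  outer loop
   vertex 3.4 2.0 4.6
   vertex 4.8 0.6 0.4
   vertex 4.0 4.6 1.6
  endloop
 endfacet
 facet normal -0.992 -0.021 -0.127
  outer loop
   vertex 0.8 0.2 3.2
   vertex 0.6 1.2 4.6
   vertex 1.0 4.0 1.0
  endloop
 endfacet
 facet normal 0.222 -0.778 0.588
  outer loop
   vertex 0.8 0.2 3.2
   vertex 3.4 2.0 4.6
   vertex 0.6 1.2 4.6
  endloop
 endfacet
 facet normal -0.706 0.595 0.384
  outer loop
   vertex 1.8 3.4 3.4
   vertex 1.0 4.0 1.0
   vertex 0.6 1.2 4.6
  endloop
 endfacet
 facet normal -0.246 0.918 0.311
  outer loop
   vertex 1.8 3.4 3.4
   vertex 4.0 4.6 1.6
   vertex 1.0 4.0 1.0
  endloop
 endfacet
 facet normal -0.153 0.536 0.830
  outer loop
   vertex 1.8 3.4 3.4
   vertex 0.6 1.2 4.6
   vertex 3.4 2.0 4.6
  endloop
 endfacet
 facet normal 0.144 0.733 0.664
  outer loop
   vertex 1.8 3.4 3.4
   vertex 3.4 2.0 4.6
   vertex 4.0 4.6 1.6
  endloop
 endfacet
 facet normal 0.167 0.314 -0.935
  outer loop
   vertex 1.8 2.2 0.4
   vertex 4.0 4.6 1.6
   vertex 4.8 0.6 0.4
  endloop
 endfacet
 facet normal 0.113 0.359 -0.926
  outer loop
   vertex 1.8 2.2 0.4
   vertex 1.0 4.0 1.0
   vertex 4.0 4.6 1.6
  endloop
 endfacet
 facet normal -0.856 -0.225 -0.466
  outer loop
   vertex 1.8 2.2 0.4
   vertex 0.8 0.2 3.2
   vertex 1.0 4.0 1.0
  endloop
 endfacet
 facet normal -0.336 -0.629 -0.701
  outer loop
   vertex 3.0 0.0 1.8
   vertex 1.8 2.2 0.4
   vertex 4.8 0.6 0.4
  endloop
 endfacet
 facet normal -0.453 -0.641 -0.620
  outer loop
   vertex 3.0 0.0 1.8
   vertex 0.8 0.2 3.2
   vertex 1.8 2.2 0.4
  endloop
 endfacet
 facet normal 0.566 -0.707 0.424
  outer loop
   vertex 3.0 0.0 1.8
   vertex 4.8 0.6 0.4
   vertex 3.4 2.0 4.6
  endloop
 endfacet
 facet normal 0.267 -0.802 0.535
  outer loop
   vertex 3.0 0.0 1.8
   vertex 3.4 2.0 4.6
   vertex 0.8 0.2 3.2
  endloop
 endfacet
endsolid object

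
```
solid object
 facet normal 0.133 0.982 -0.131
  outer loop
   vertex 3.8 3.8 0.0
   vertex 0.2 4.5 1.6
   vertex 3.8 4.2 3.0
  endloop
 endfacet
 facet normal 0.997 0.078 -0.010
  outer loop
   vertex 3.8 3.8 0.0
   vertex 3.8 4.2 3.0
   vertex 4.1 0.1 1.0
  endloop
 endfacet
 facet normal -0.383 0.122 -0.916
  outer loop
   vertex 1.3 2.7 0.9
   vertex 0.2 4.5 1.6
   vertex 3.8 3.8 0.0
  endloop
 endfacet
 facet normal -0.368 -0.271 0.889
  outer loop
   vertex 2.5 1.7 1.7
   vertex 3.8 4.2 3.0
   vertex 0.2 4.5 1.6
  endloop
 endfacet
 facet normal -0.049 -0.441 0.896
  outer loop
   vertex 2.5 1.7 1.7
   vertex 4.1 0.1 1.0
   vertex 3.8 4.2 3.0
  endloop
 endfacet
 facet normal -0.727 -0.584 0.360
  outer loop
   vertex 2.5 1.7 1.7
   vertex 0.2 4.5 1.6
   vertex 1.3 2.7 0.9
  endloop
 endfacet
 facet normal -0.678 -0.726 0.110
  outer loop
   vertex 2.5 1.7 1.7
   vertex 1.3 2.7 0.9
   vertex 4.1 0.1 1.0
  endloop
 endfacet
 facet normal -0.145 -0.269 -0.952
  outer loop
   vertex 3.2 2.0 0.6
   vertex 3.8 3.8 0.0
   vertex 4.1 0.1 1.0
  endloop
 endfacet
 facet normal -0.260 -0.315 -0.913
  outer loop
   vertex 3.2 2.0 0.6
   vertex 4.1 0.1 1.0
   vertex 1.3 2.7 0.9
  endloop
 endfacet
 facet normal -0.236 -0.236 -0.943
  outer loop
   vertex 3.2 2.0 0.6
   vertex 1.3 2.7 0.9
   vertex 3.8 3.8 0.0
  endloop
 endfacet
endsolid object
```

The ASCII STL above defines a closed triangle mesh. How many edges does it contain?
15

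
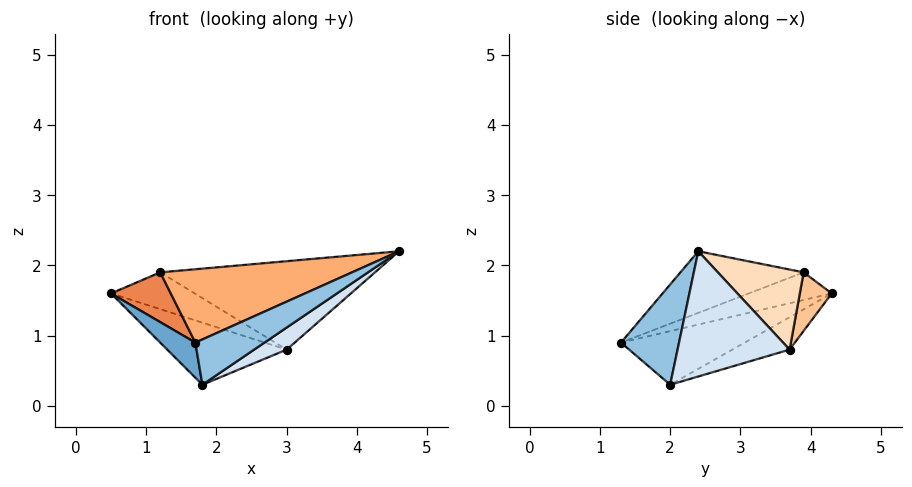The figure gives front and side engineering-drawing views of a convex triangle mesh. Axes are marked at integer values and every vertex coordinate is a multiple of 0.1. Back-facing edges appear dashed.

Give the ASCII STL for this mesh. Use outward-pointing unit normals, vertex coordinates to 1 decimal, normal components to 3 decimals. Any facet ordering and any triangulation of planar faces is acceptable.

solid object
 facet normal -0.868 -0.246 -0.432
  outer loop
   vertex 1.8 2.0 0.3
   vertex 1.7 1.3 0.9
   vertex 0.5 4.3 1.6
  endloop
 endfacet
 facet normal 0.505 -0.602 -0.618
  outer loop
   vertex 1.8 2.0 0.3
   vertex 4.6 2.4 2.2
   vertex 1.7 1.3 0.9
  endloop
 endfacet
 facet normal -0.191 0.399 -0.897
  outer loop
   vertex 3.0 3.7 0.8
   vertex 1.8 2.0 0.3
   vertex 0.5 4.3 1.6
  endloop
 endfacet
 facet normal 0.570 -0.165 -0.805
  outer loop
   vertex 3.0 3.7 0.8
   vertex 4.6 2.4 2.2
   vertex 1.8 2.0 0.3
  endloop
 endfacet
 facet normal -0.542 -0.390 0.744
  outer loop
   vertex 1.2 3.9 1.9
   vertex 0.5 4.3 1.6
   vertex 1.7 1.3 0.9
  endloop
 endfacet
 facet normal -0.250 -0.389 0.887
  outer loop
   vertex 1.2 3.9 1.9
   vertex 1.7 1.3 0.9
   vertex 4.6 2.4 2.2
  endloop
 endfacet
 facet normal 0.330 0.863 0.382
  outer loop
   vertex 1.2 3.9 1.9
   vertex 3.0 3.7 0.8
   vertex 0.5 4.3 1.6
  endloop
 endfacet
 facet normal 0.340 0.851 0.401
  outer loop
   vertex 1.2 3.9 1.9
   vertex 4.6 2.4 2.2
   vertex 3.0 3.7 0.8
  endloop
 endfacet
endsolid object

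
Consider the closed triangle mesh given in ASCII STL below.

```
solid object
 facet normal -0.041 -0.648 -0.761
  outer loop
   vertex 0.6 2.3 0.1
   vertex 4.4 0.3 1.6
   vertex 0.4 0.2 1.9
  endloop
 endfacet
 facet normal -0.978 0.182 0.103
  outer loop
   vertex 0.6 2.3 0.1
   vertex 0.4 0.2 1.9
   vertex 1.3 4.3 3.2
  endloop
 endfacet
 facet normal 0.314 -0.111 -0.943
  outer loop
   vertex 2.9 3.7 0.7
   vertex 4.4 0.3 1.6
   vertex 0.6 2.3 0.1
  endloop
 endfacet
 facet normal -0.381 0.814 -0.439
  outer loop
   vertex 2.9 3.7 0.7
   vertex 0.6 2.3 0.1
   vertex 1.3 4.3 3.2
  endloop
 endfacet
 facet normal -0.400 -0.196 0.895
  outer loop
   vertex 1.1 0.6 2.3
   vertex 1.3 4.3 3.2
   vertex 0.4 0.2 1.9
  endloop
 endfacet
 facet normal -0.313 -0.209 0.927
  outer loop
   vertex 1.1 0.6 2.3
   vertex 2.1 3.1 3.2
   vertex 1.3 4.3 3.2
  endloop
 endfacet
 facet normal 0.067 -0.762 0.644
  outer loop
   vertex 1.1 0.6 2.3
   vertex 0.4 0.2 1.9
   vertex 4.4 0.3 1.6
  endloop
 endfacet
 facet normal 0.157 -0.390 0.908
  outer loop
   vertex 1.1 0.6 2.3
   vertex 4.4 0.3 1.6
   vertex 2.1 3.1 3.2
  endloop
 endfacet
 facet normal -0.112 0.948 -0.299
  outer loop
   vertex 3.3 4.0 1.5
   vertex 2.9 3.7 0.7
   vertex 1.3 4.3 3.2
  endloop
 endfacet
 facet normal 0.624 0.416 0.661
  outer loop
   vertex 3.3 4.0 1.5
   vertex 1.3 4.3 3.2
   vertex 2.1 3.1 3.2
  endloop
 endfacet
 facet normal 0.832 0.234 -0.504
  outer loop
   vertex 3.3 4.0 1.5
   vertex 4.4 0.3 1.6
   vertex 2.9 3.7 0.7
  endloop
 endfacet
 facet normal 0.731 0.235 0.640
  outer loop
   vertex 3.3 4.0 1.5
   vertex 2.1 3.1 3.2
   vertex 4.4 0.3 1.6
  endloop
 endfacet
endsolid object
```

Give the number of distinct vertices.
8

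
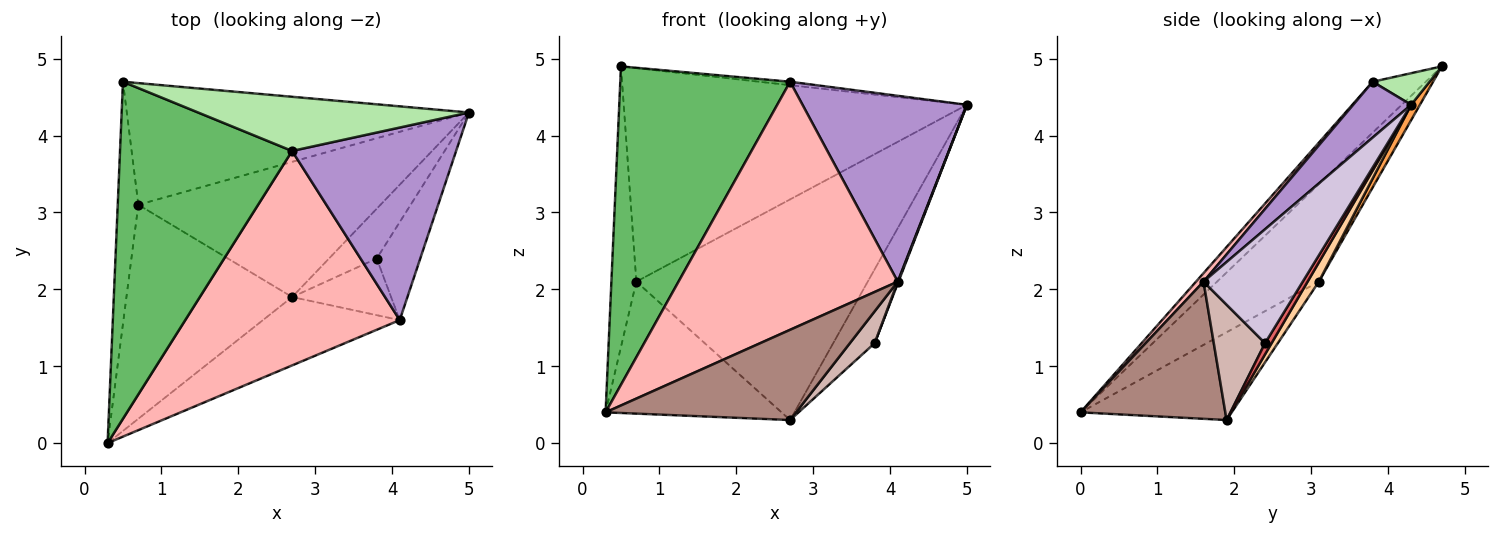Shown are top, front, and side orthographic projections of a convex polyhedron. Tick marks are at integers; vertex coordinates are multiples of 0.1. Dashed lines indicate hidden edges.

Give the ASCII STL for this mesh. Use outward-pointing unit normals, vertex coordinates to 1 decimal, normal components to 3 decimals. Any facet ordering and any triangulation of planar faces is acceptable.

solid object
 facet normal -0.951 0.233 -0.201
  outer loop
   vertex 0.7 3.1 2.1
   vertex 0.3 0.0 0.4
   vertex 0.5 4.7 4.9
  endloop
 endfacet
 facet normal -0.411 0.479 -0.776
  outer loop
   vertex 0.7 3.1 2.1
   vertex 2.7 1.9 0.3
   vertex 0.3 0.0 0.4
  endloop
 endfacet
 facet normal 0.022 0.869 -0.495
  outer loop
   vertex 0.7 3.1 2.1
   vertex 0.5 4.7 4.9
   vertex 5.0 4.3 4.4
  endloop
 endfacet
 facet normal 0.041 0.852 -0.522
  outer loop
   vertex 0.7 3.1 2.1
   vertex 5.0 4.3 4.4
   vertex 2.7 1.9 0.3
  endloop
 endfacet
 facet normal -0.210 -0.671 0.711
  outer loop
   vertex 2.7 3.8 4.7
   vertex 0.5 4.7 4.9
   vertex 0.3 0.0 0.4
  endloop
 endfacet
 facet normal 0.116 0.063 0.991
  outer loop
   vertex 2.7 3.8 4.7
   vertex 5.0 4.3 4.4
   vertex 0.5 4.7 4.9
  endloop
 endfacet
 facet normal 0.130 0.822 -0.554
  outer loop
   vertex 3.8 2.4 1.3
   vertex 2.7 1.9 0.3
   vertex 5.0 4.3 4.4
  endloop
 endfacet
 facet normal 0.026 -0.756 0.654
  outer loop
   vertex 4.1 1.6 2.1
   vertex 2.7 3.8 4.7
   vertex 0.3 0.0 0.4
  endloop
 endfacet
 facet normal 0.238 -0.675 0.699
  outer loop
   vertex 4.1 1.6 2.1
   vertex 5.0 4.3 4.4
   vertex 2.7 3.8 4.7
  endloop
 endfacet
 facet normal 0.934 -0.007 -0.357
  outer loop
   vertex 4.1 1.6 2.1
   vertex 3.8 2.4 1.3
   vertex 5.0 4.3 4.4
  endloop
 endfacet
 facet normal 0.518 -0.682 -0.517
  outer loop
   vertex 4.1 1.6 2.1
   vertex 0.3 0.0 0.4
   vertex 2.7 1.9 0.3
  endloop
 endfacet
 facet normal 0.712 -0.344 -0.611
  outer loop
   vertex 4.1 1.6 2.1
   vertex 2.7 1.9 0.3
   vertex 3.8 2.4 1.3
  endloop
 endfacet
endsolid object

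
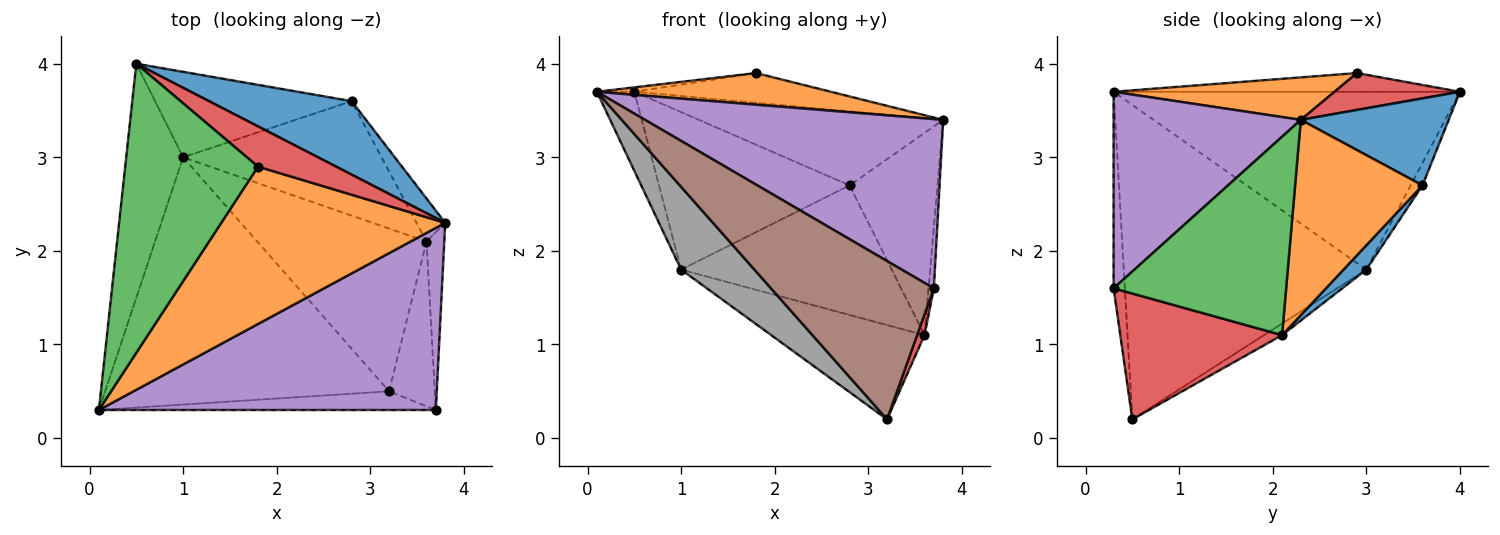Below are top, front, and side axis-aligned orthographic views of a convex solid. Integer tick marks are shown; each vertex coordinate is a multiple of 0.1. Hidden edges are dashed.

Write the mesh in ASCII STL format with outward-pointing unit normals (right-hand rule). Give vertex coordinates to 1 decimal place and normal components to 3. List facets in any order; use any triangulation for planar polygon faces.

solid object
 facet normal 0.395 0.652 0.647
  outer loop
   vertex 2.8 3.6 2.7
   vertex 0.5 4.0 3.7
   vertex 3.8 2.3 3.4
  endloop
 endfacet
 facet normal 0.183 -0.194 0.964
  outer loop
   vertex 1.8 2.9 3.9
   vertex 0.1 0.3 3.7
   vertex 3.8 2.3 3.4
  endloop
 endfacet
 facet normal -0.140 0.015 0.990
  outer loop
   vertex 1.8 2.9 3.9
   vertex 0.5 4.0 3.7
   vertex 0.1 0.3 3.7
  endloop
 endfacet
 facet normal 0.355 0.556 0.752
  outer loop
   vertex 1.8 2.9 3.9
   vertex 3.8 2.3 3.4
   vertex 0.5 4.0 3.7
  endloop
 endfacet
 facet normal 0.393 -0.626 0.674
  outer loop
   vertex 3.7 0.3 1.6
   vertex 3.8 2.3 3.4
   vertex 0.1 0.3 3.7
  endloop
 endfacet
 facet normal -0.068 -0.991 -0.117
  outer loop
   vertex 3.7 0.3 1.6
   vertex 0.1 0.3 3.7
   vertex 3.2 0.5 0.2
  endloop
 endfacet
 facet normal -0.947 0.102 -0.303
  outer loop
   vertex 1.0 3.0 1.8
   vertex 0.1 0.3 3.7
   vertex 0.5 4.0 3.7
  endloop
 endfacet
 facet normal -0.724 -0.219 -0.654
  outer loop
   vertex 1.0 3.0 1.8
   vertex 3.2 0.5 0.2
   vertex 0.1 0.3 3.7
  endloop
 endfacet
 facet normal -0.054 0.878 -0.476
  outer loop
   vertex 1.0 3.0 1.8
   vertex 0.5 4.0 3.7
   vertex 2.8 3.6 2.7
  endloop
 endfacet
 facet normal -0.059 0.501 -0.864
  outer loop
   vertex 3.6 2.1 1.1
   vertex 3.2 0.5 0.2
   vertex 1.0 3.0 1.8
  endloop
 endfacet
 facet normal 0.081 0.747 -0.660
  outer loop
   vertex 3.6 2.1 1.1
   vertex 1.0 3.0 1.8
   vertex 2.8 3.6 2.7
  endloop
 endfacet
 facet normal 0.817 0.564 -0.120
  outer loop
   vertex 3.6 2.1 1.1
   vertex 2.8 3.6 2.7
   vertex 3.8 2.3 3.4
  endloop
 endfacet
 facet normal 0.996 0.031 -0.089
  outer loop
   vertex 3.6 2.1 1.1
   vertex 3.8 2.3 3.4
   vertex 3.7 0.3 1.6
  endloop
 endfacet
 facet normal 0.939 -0.043 -0.341
  outer loop
   vertex 3.6 2.1 1.1
   vertex 3.7 0.3 1.6
   vertex 3.2 0.5 0.2
  endloop
 endfacet
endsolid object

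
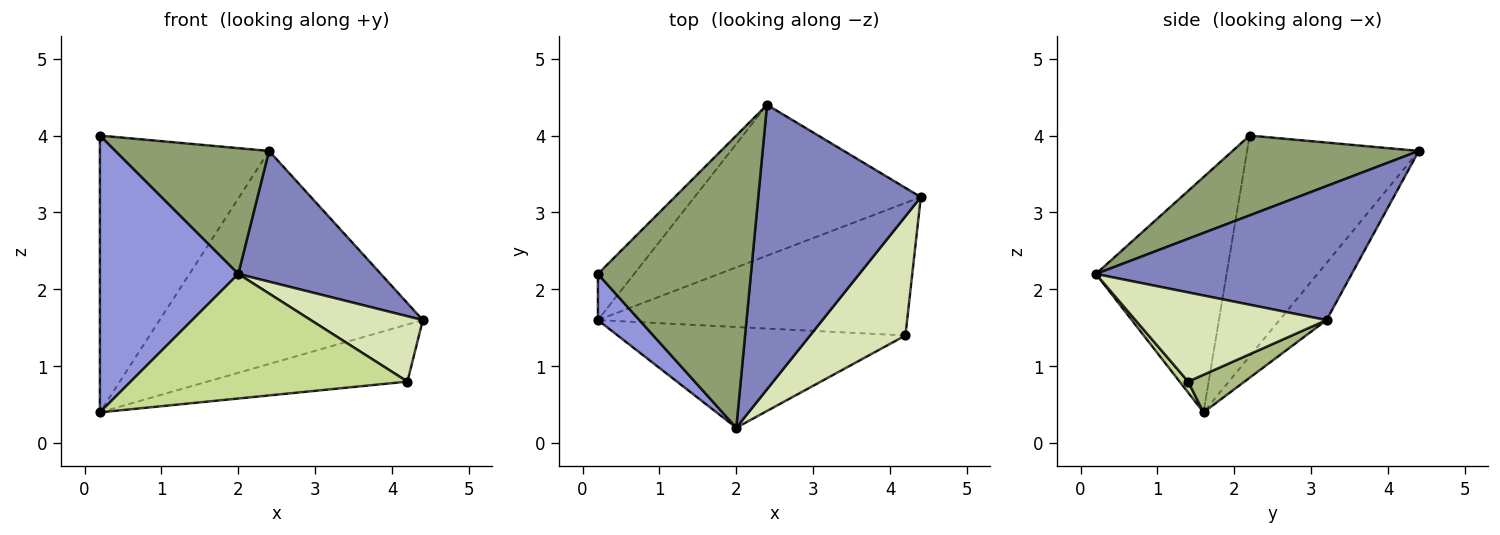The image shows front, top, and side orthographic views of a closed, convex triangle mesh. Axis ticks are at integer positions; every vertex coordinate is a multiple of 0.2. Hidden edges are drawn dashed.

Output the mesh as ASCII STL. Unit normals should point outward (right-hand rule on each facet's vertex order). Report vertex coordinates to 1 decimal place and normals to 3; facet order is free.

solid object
 facet normal -0.144 0.808 -0.572
  outer loop
   vertex 2.4 4.4 3.8
   vertex 4.4 3.2 1.6
   vertex 0.2 1.6 0.4
  endloop
 endfacet
 facet normal 0.600 -0.334 0.727
  outer loop
   vertex 2.4 4.4 3.8
   vertex 2.0 0.2 2.2
   vertex 4.4 3.2 1.6
  endloop
 endfacet
 facet normal -0.682 -0.722 0.120
  outer loop
   vertex 0.2 2.2 4.0
   vertex 0.2 1.6 0.4
   vertex 2.0 0.2 2.2
  endloop
 endfacet
 facet normal -0.708 0.697 -0.116
  outer loop
   vertex 0.2 2.2 4.0
   vertex 2.4 4.4 3.8
   vertex 0.2 1.6 0.4
  endloop
 endfacet
 facet normal 0.432 -0.357 0.828
  outer loop
   vertex 0.2 2.2 4.0
   vertex 2.0 0.2 2.2
   vertex 2.4 4.4 3.8
  endloop
 endfacet
 facet normal 0.111 0.393 -0.913
  outer loop
   vertex 4.2 1.4 0.8
   vertex 0.2 1.6 0.4
   vertex 4.4 3.2 1.6
  endloop
 endfacet
 facet normal 0.024 -0.777 -0.629
  outer loop
   vertex 4.2 1.4 0.8
   vertex 2.0 0.2 2.2
   vertex 0.2 1.6 0.4
  endloop
 endfacet
 facet normal 0.634 -0.372 0.678
  outer loop
   vertex 4.2 1.4 0.8
   vertex 4.4 3.2 1.6
   vertex 2.0 0.2 2.2
  endloop
 endfacet
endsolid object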